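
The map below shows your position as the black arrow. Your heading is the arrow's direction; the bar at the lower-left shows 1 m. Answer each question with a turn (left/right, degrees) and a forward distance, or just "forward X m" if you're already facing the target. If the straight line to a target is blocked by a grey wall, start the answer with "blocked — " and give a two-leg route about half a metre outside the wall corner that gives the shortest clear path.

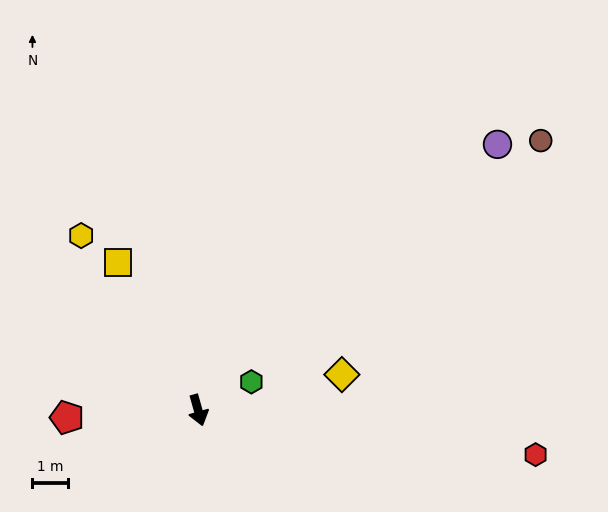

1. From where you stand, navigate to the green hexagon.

turn left 102°, forward 1.7 m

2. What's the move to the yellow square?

turn right 167°, forward 4.7 m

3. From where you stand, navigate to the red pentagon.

turn right 103°, forward 3.6 m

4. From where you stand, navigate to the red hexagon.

turn left 67°, forward 9.5 m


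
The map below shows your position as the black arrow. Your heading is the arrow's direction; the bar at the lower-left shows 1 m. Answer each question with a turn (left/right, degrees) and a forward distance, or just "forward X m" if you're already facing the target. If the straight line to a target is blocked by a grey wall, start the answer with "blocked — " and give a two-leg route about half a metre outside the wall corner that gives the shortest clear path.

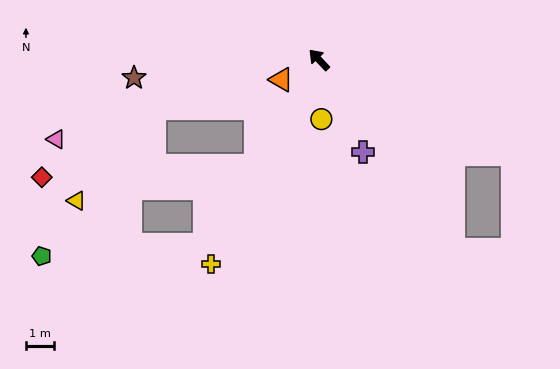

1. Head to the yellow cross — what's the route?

turn left 109°, forward 8.2 m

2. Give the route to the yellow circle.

turn left 139°, forward 2.1 m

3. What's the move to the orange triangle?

turn left 74°, forward 1.5 m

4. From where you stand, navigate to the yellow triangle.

blocked — turn left 106°, forward 4.4 m, then turn right 48°, forward 6.5 m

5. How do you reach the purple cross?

turn left 162°, forward 3.6 m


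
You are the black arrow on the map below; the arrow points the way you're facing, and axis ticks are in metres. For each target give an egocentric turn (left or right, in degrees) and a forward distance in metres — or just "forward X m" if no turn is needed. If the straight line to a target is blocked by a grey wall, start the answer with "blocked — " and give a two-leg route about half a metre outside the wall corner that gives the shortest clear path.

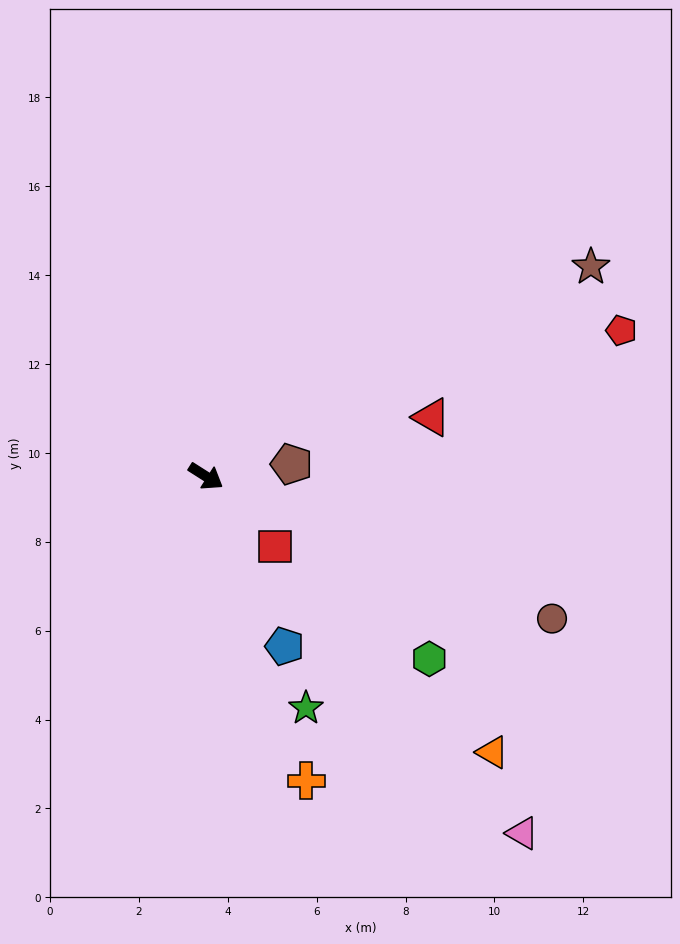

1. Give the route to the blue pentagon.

turn right 33°, forward 4.2 m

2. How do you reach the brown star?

turn left 61°, forward 9.9 m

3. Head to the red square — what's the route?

turn right 13°, forward 2.2 m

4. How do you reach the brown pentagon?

turn left 41°, forward 1.9 m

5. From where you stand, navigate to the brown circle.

turn left 10°, forward 8.4 m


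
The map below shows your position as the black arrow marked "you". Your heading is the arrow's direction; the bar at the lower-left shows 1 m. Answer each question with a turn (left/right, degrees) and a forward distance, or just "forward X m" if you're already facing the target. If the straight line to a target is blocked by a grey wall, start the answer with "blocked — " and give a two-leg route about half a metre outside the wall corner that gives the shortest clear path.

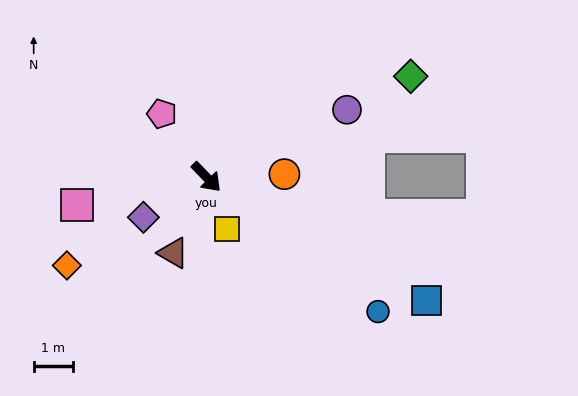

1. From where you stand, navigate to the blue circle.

turn left 8°, forward 5.5 m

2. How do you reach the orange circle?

turn left 48°, forward 2.0 m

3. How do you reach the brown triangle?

turn right 68°, forward 2.1 m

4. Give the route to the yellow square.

turn right 22°, forward 1.4 m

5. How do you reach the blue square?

turn left 17°, forward 6.4 m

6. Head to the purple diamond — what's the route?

turn right 102°, forward 1.9 m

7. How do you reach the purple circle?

turn left 71°, forward 4.0 m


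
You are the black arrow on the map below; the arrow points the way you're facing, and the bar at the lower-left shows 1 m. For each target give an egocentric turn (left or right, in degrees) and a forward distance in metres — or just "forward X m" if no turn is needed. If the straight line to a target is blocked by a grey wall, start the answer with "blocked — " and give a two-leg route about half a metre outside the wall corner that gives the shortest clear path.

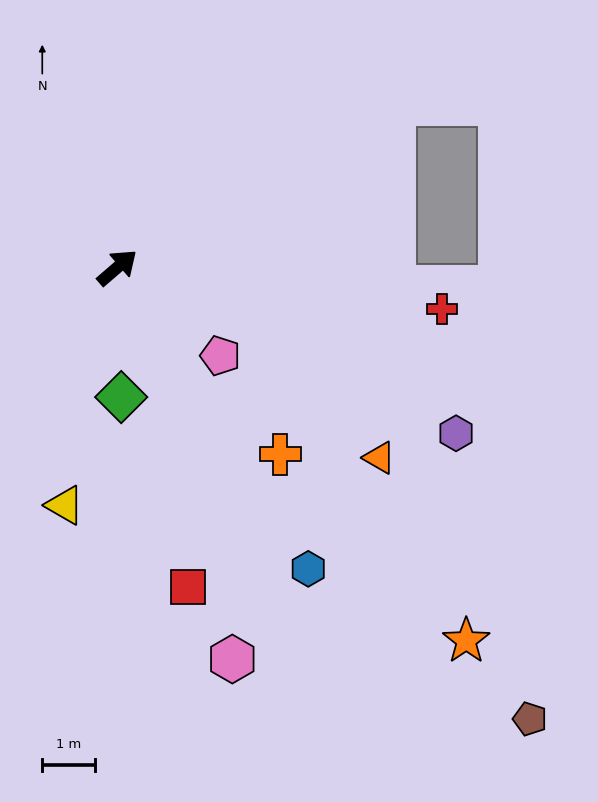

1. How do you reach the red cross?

turn right 48°, forward 6.2 m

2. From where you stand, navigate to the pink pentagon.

turn right 81°, forward 2.6 m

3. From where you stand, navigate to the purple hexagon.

turn right 67°, forward 7.1 m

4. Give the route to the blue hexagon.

turn right 98°, forward 6.7 m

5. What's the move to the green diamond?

turn right 129°, forward 2.4 m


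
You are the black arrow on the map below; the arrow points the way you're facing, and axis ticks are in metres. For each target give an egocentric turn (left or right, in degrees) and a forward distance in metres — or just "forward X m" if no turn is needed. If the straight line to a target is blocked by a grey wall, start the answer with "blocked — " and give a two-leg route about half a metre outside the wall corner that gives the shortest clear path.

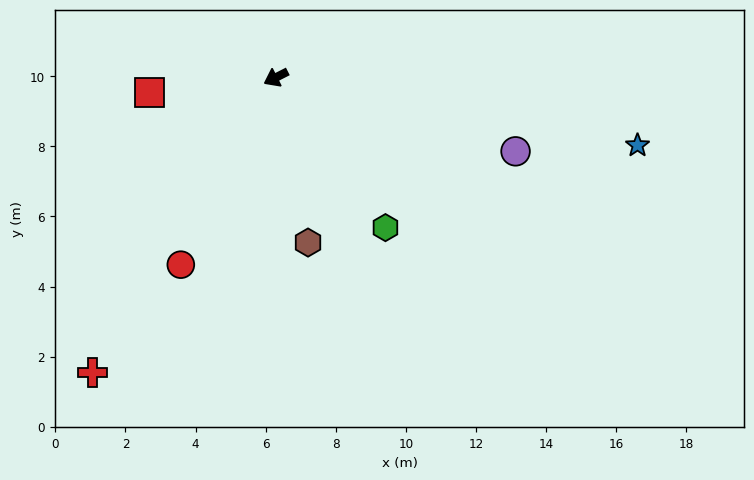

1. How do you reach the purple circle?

turn left 136°, forward 7.2 m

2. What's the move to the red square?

turn right 20°, forward 3.6 m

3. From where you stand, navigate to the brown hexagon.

turn left 74°, forward 4.8 m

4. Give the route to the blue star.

turn left 142°, forward 10.5 m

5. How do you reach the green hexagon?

turn left 99°, forward 5.3 m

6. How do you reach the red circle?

turn left 36°, forward 6.0 m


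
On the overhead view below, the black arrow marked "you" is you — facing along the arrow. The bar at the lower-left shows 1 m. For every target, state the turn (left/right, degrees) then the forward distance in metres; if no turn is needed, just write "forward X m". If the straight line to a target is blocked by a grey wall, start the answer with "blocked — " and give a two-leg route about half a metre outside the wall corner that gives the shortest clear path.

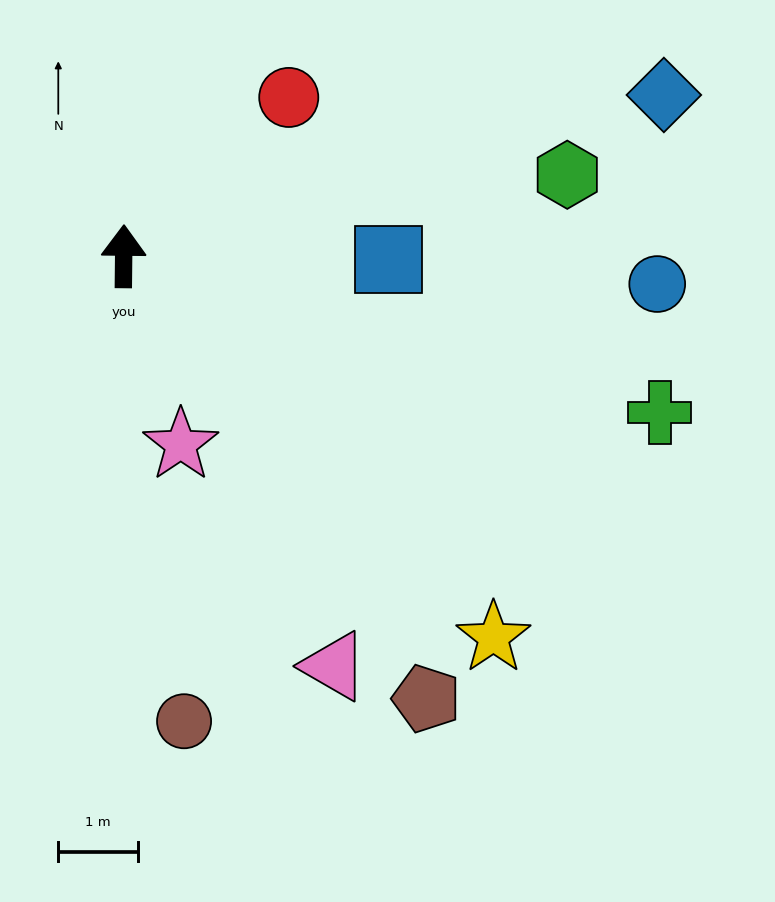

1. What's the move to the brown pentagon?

turn right 145°, forward 6.7 m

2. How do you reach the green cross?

turn right 106°, forward 7.0 m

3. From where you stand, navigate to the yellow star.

turn right 135°, forward 6.7 m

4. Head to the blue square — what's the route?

turn right 90°, forward 3.3 m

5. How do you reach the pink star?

turn right 163°, forward 2.5 m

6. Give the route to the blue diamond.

turn right 73°, forward 7.1 m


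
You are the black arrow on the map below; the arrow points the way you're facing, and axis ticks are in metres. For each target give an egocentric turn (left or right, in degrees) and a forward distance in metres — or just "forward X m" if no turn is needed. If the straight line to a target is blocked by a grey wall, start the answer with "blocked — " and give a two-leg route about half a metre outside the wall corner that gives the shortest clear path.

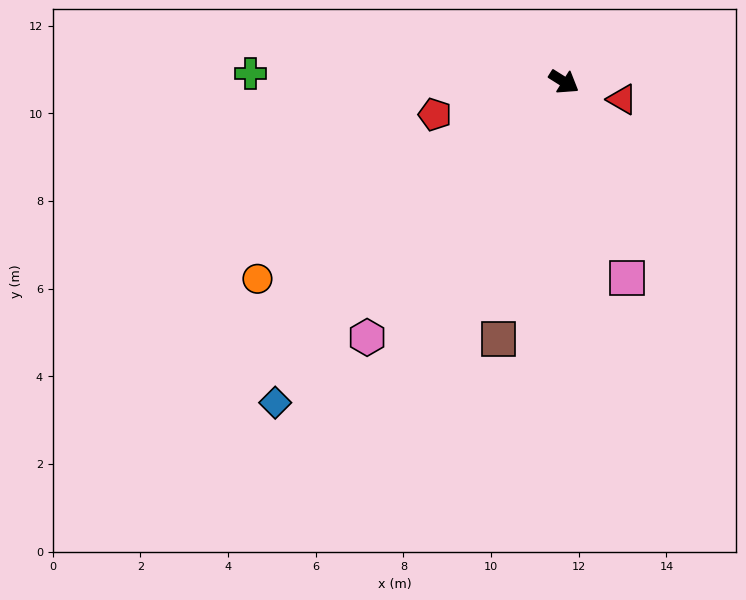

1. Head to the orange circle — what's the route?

turn right 115°, forward 8.3 m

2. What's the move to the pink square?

turn right 40°, forward 4.7 m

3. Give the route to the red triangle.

turn left 15°, forward 1.4 m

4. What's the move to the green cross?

turn right 149°, forward 7.2 m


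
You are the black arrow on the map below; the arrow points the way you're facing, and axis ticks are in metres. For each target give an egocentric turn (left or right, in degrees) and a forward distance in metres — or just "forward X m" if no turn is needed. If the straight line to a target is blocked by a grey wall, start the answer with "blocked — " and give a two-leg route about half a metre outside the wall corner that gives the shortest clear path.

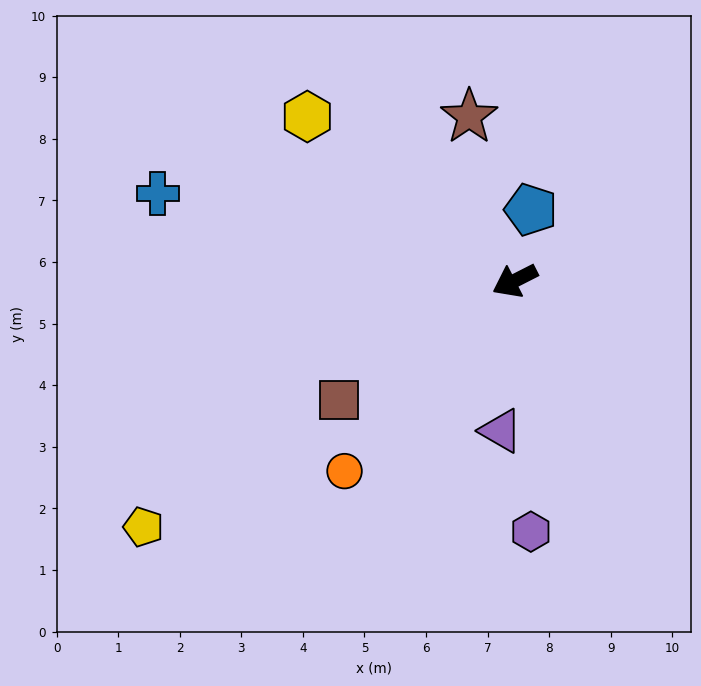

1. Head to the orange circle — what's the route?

turn left 21°, forward 4.1 m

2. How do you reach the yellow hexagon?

turn right 65°, forward 4.3 m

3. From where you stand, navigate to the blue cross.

turn right 41°, forward 6.0 m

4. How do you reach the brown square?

turn left 7°, forward 3.4 m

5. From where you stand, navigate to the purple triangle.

turn left 58°, forward 2.4 m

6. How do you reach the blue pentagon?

turn right 130°, forward 1.2 m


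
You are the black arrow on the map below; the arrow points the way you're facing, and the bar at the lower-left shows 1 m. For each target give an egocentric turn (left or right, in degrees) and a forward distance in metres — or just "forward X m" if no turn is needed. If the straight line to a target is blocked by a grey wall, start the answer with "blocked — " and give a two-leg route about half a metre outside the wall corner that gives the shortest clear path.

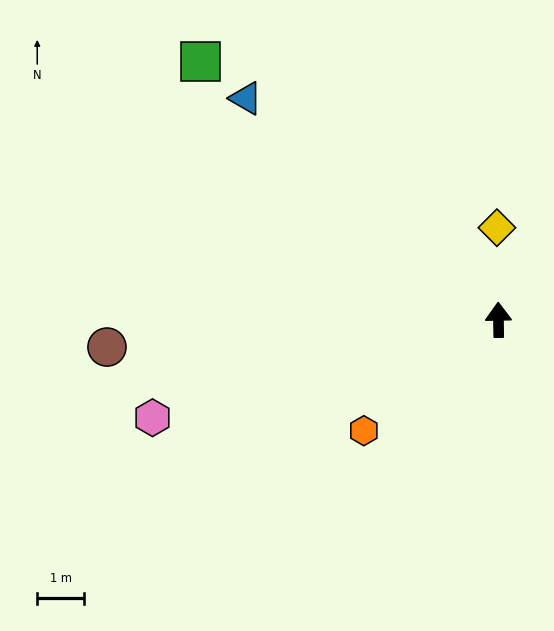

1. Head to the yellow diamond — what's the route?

forward 2.0 m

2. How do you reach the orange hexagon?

turn left 129°, forward 3.7 m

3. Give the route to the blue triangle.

turn left 48°, forward 7.2 m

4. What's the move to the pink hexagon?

turn left 105°, forward 7.7 m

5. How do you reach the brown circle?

turn left 93°, forward 8.4 m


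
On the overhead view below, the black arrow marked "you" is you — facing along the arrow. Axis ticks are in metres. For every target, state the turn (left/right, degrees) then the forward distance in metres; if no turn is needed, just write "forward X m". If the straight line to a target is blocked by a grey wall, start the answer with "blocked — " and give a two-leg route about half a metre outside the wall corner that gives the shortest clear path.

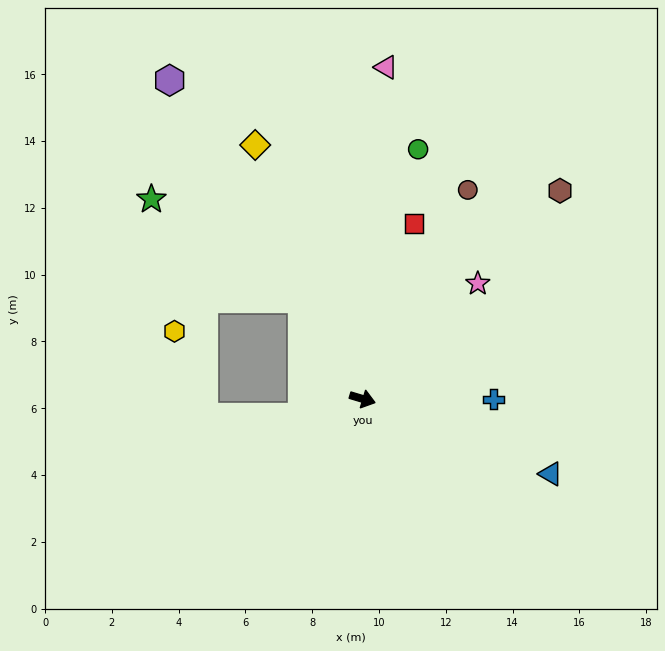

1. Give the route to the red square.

turn left 90°, forward 5.5 m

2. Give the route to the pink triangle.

turn left 103°, forward 10.0 m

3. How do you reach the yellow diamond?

turn left 130°, forward 8.3 m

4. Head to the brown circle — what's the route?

turn left 80°, forward 7.0 m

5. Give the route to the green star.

blocked — turn left 138°, forward 3.5 m, then turn left 25°, forward 5.4 m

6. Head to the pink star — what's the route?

turn left 62°, forward 4.9 m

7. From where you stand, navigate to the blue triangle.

turn right 5°, forward 6.1 m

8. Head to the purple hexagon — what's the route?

turn left 138°, forward 11.2 m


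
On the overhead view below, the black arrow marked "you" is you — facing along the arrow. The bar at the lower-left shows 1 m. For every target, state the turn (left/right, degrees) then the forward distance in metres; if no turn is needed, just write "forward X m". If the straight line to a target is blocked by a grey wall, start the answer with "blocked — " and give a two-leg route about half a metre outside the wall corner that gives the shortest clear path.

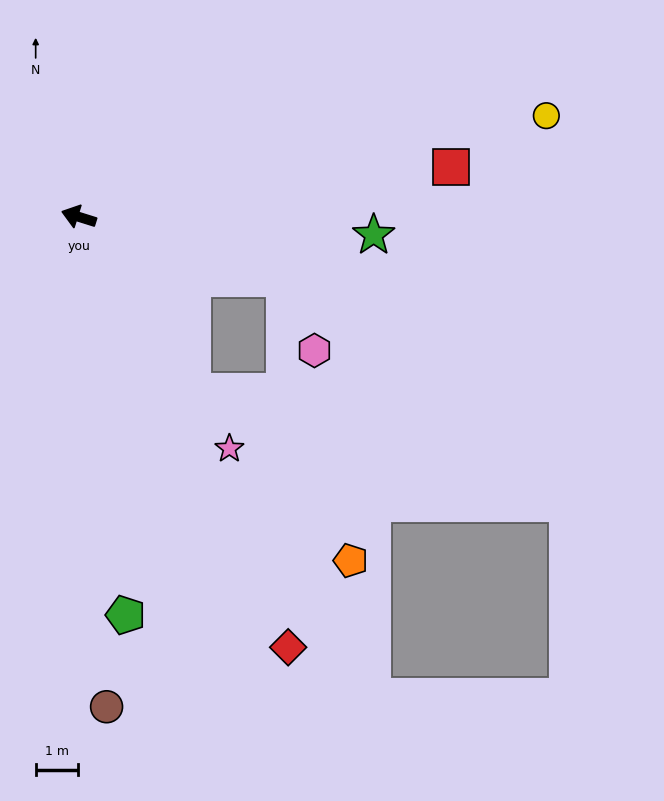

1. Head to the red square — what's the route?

turn right 155°, forward 8.8 m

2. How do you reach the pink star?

turn left 140°, forward 6.5 m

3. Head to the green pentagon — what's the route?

turn left 114°, forward 9.4 m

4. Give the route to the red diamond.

turn left 133°, forward 11.2 m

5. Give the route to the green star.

turn right 166°, forward 6.9 m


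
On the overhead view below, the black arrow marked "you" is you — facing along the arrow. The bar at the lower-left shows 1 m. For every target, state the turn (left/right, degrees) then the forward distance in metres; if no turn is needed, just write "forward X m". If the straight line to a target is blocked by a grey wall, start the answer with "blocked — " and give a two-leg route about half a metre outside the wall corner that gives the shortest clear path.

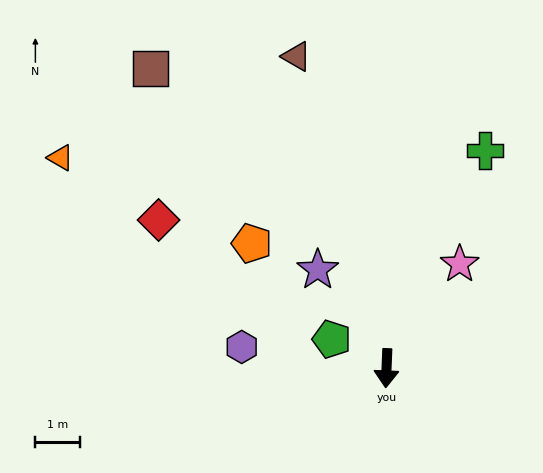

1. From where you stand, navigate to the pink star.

turn left 147°, forward 2.9 m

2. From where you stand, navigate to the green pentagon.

turn right 116°, forward 1.4 m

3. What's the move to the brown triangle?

turn right 161°, forward 7.3 m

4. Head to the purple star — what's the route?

turn right 143°, forward 2.7 m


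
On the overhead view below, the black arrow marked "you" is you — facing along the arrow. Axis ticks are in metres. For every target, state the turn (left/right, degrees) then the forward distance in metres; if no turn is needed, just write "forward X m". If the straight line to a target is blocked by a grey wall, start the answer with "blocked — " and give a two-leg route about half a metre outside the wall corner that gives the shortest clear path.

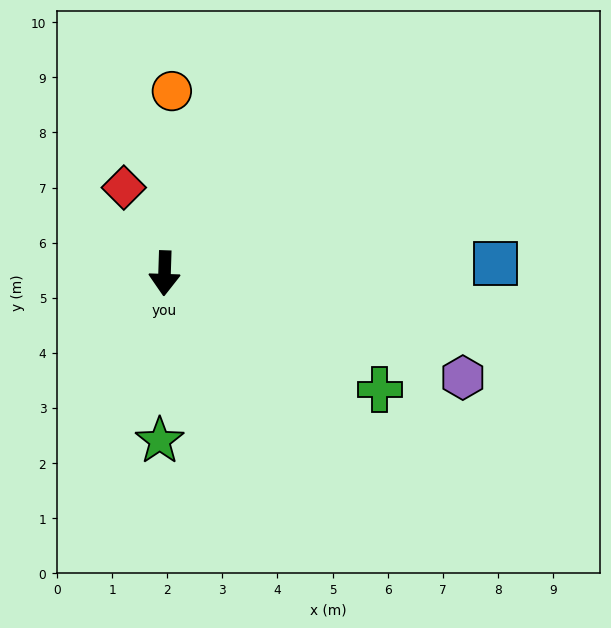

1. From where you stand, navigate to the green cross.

turn left 63°, forward 4.4 m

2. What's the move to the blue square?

turn left 93°, forward 6.0 m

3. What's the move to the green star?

forward 3.0 m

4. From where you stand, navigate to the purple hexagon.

turn left 73°, forward 5.7 m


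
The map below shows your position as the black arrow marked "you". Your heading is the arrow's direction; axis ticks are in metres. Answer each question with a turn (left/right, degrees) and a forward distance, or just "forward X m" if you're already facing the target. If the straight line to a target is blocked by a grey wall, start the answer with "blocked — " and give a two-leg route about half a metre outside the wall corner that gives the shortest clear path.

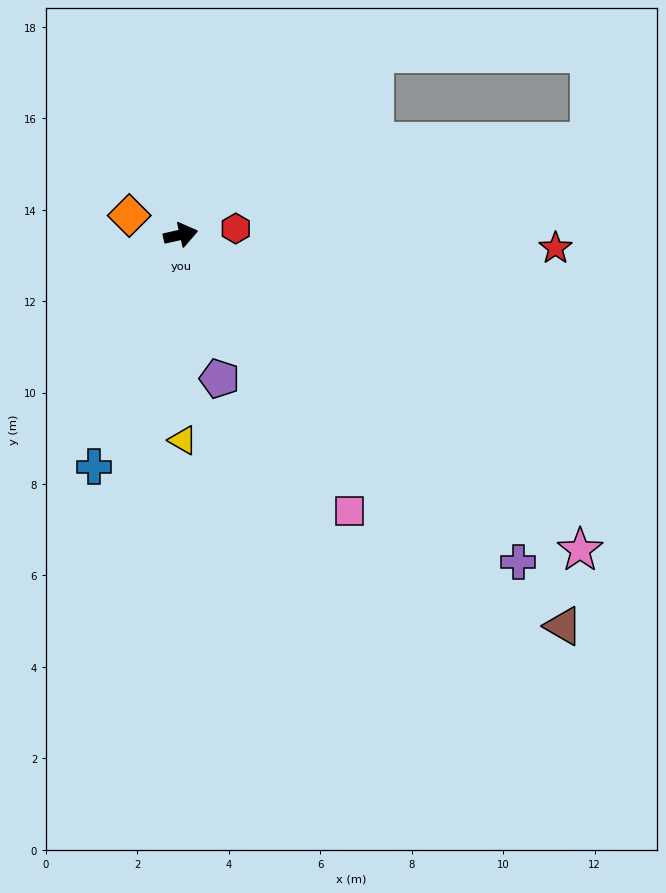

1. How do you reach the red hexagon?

turn right 6°, forward 1.2 m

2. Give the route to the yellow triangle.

turn right 102°, forward 4.5 m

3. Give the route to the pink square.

turn right 71°, forward 7.1 m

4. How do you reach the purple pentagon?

turn right 88°, forward 3.3 m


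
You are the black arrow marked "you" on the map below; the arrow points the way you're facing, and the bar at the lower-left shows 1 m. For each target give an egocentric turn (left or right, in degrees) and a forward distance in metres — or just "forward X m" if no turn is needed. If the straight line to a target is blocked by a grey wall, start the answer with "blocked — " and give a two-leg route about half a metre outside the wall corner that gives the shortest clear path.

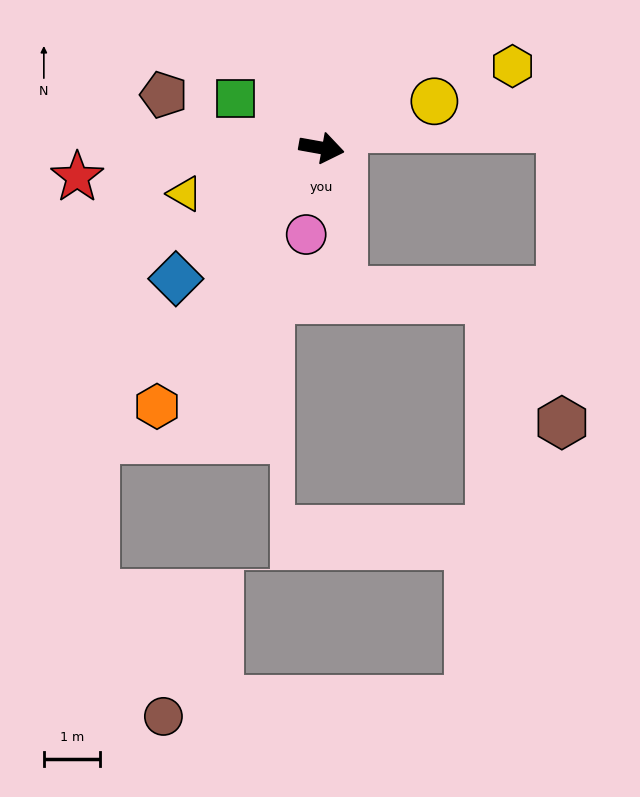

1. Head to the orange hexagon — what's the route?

turn right 112°, forward 5.4 m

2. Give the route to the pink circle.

turn right 90°, forward 1.6 m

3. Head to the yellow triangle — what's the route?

turn right 151°, forward 2.6 m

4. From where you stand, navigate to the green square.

turn left 160°, forward 1.8 m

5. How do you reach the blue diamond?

turn right 128°, forward 3.5 m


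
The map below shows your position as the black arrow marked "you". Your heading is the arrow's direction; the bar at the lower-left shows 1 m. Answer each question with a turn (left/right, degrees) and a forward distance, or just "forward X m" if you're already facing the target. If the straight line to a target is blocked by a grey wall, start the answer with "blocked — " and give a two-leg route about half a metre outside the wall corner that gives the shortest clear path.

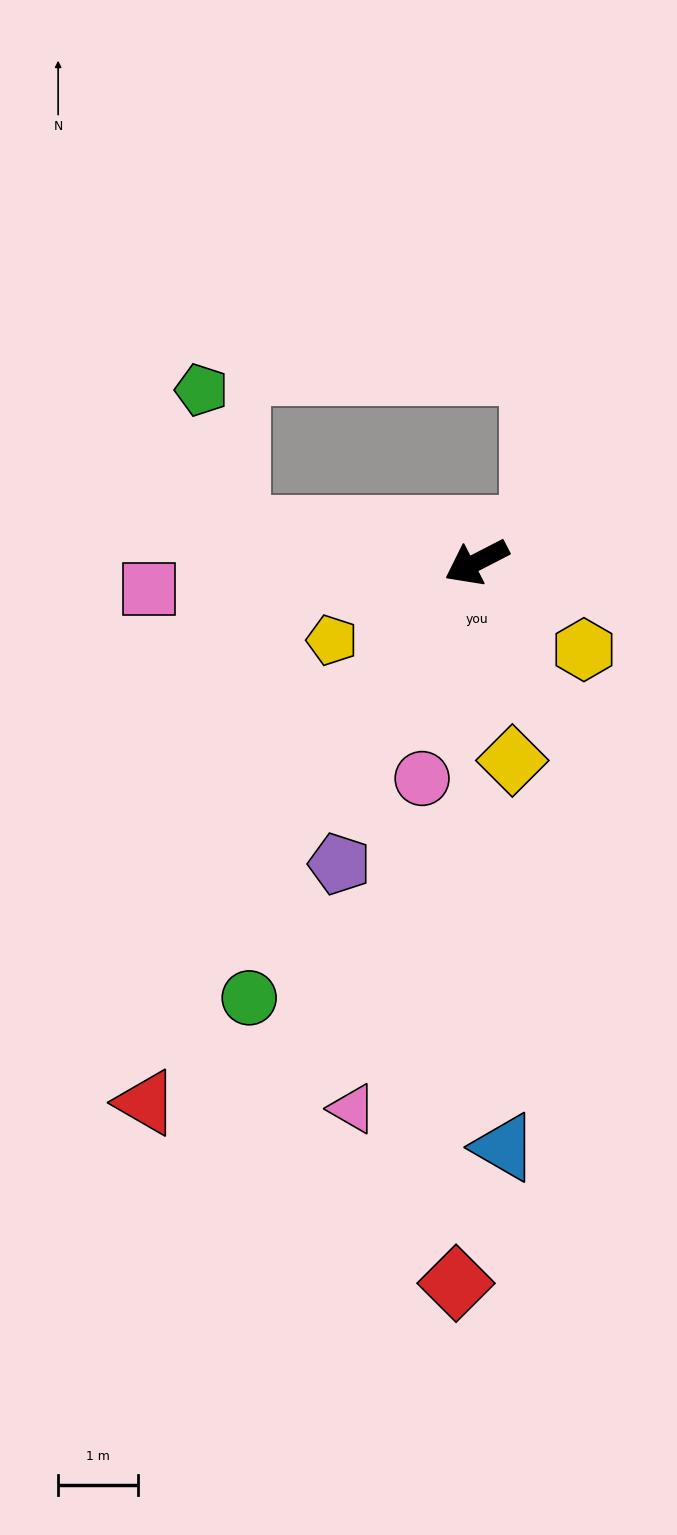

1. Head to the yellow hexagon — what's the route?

turn left 114°, forward 1.7 m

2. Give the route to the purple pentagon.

turn left 38°, forward 4.1 m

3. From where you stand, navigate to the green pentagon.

blocked — turn right 35°, forward 3.0 m, then turn right 69°, forward 1.8 m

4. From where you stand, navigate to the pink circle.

turn left 49°, forward 2.8 m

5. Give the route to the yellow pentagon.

forward 2.0 m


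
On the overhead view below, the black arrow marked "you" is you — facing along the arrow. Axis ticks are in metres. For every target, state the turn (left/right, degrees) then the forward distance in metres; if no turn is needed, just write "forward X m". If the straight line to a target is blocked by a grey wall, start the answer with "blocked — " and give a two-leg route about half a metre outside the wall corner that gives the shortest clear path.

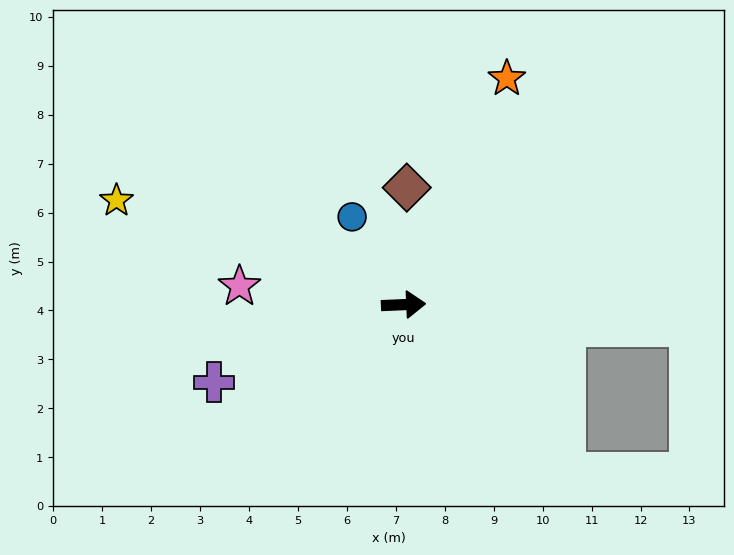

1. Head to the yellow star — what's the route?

turn left 158°, forward 6.2 m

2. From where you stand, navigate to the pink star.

turn left 171°, forward 3.4 m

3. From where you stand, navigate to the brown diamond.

turn left 86°, forward 2.4 m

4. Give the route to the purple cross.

turn right 160°, forward 4.2 m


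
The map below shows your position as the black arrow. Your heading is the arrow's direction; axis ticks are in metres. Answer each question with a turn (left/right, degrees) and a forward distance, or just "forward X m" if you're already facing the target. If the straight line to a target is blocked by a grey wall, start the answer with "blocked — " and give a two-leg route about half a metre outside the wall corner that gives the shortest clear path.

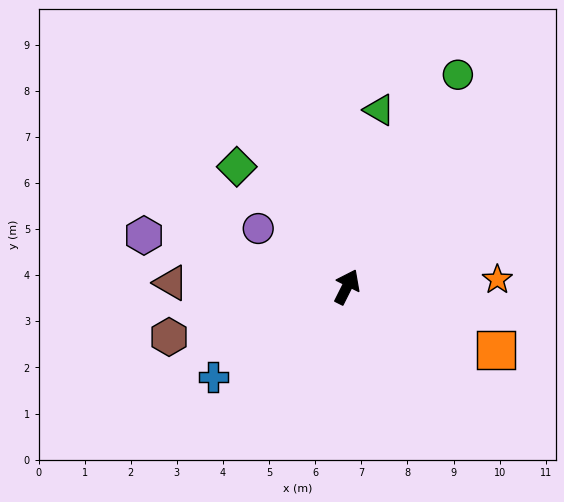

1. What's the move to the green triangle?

turn left 16°, forward 3.9 m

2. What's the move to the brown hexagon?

turn left 132°, forward 4.0 m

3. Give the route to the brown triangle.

turn left 115°, forward 3.8 m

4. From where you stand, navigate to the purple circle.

turn left 83°, forward 2.3 m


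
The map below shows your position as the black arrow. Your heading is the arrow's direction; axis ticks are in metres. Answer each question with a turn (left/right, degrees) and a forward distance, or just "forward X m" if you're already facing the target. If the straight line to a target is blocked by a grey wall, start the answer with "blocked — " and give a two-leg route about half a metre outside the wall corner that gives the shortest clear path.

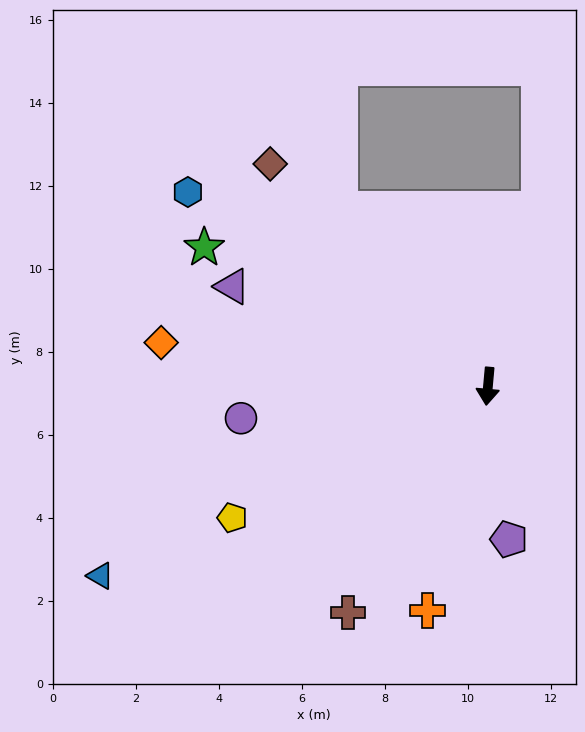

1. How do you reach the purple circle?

turn right 77°, forward 6.0 m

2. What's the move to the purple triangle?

turn right 106°, forward 6.6 m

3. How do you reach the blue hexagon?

turn right 118°, forward 8.6 m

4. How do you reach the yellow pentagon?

turn right 58°, forward 6.9 m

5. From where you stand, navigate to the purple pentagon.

turn left 13°, forward 3.7 m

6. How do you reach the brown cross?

turn right 27°, forward 6.4 m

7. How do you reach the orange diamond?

turn right 92°, forward 7.9 m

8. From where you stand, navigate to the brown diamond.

turn right 130°, forward 7.5 m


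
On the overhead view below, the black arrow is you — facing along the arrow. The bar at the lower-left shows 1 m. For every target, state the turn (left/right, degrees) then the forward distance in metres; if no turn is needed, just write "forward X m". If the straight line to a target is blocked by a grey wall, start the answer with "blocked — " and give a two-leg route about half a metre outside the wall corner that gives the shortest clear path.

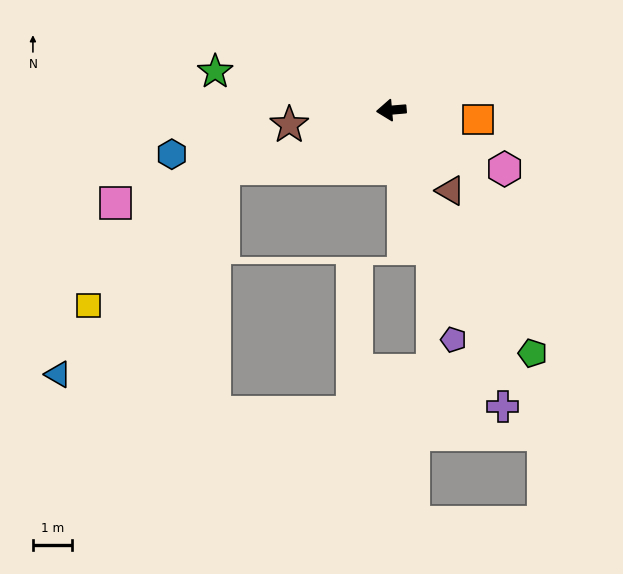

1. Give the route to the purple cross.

turn left 106°, forward 8.2 m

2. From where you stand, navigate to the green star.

turn right 17°, forward 4.6 m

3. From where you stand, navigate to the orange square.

turn left 169°, forward 2.2 m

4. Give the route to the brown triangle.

turn left 121°, forward 2.6 m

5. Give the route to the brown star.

turn left 3°, forward 2.7 m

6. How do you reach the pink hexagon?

turn left 148°, forward 3.3 m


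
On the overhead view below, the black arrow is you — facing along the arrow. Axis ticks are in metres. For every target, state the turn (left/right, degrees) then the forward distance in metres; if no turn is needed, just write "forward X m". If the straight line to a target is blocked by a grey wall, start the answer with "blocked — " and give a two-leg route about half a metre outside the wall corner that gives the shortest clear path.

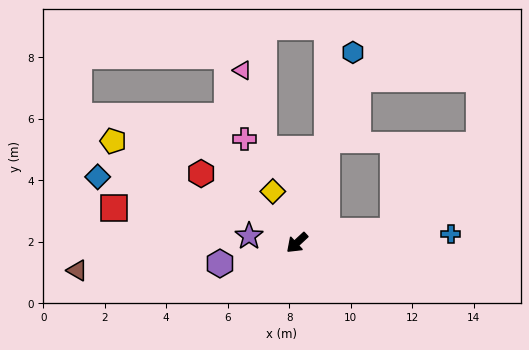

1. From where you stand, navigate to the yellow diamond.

turn right 108°, forward 1.8 m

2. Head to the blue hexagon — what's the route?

turn right 149°, forward 6.5 m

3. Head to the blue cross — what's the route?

turn left 140°, forward 5.0 m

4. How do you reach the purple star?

turn right 51°, forward 1.6 m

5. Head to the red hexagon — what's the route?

turn right 79°, forward 3.8 m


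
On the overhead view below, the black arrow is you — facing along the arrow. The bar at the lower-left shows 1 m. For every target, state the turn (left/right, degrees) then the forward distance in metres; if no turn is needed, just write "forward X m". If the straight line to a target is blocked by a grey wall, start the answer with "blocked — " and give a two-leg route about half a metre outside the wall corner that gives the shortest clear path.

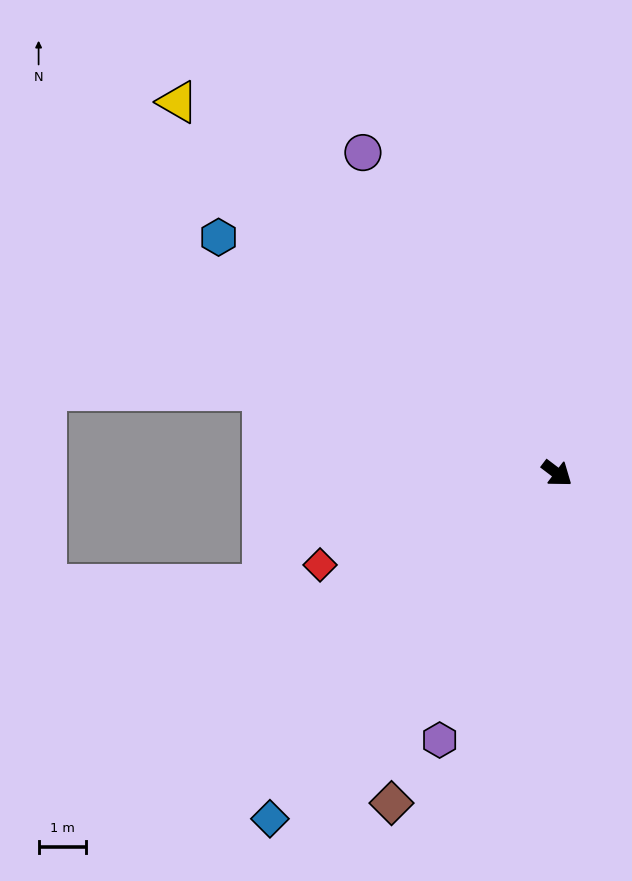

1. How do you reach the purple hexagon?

turn right 77°, forward 6.2 m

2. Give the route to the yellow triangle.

turn left 173°, forward 11.2 m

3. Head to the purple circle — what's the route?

turn left 158°, forward 7.9 m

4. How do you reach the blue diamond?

turn right 93°, forward 9.5 m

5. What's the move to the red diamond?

turn right 122°, forward 5.4 m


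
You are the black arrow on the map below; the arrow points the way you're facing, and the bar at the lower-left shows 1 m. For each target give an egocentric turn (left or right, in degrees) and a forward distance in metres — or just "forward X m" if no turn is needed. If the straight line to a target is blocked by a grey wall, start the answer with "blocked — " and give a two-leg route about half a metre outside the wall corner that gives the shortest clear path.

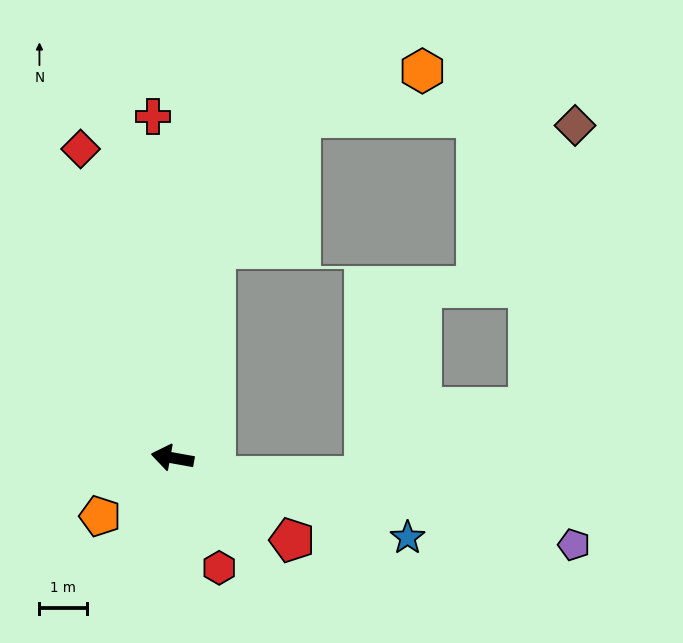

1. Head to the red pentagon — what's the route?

turn left 156°, forward 3.0 m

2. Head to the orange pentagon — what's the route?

turn left 49°, forward 1.9 m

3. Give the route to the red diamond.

turn right 63°, forward 6.8 m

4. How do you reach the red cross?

turn right 77°, forward 7.2 m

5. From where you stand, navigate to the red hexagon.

turn left 123°, forward 2.5 m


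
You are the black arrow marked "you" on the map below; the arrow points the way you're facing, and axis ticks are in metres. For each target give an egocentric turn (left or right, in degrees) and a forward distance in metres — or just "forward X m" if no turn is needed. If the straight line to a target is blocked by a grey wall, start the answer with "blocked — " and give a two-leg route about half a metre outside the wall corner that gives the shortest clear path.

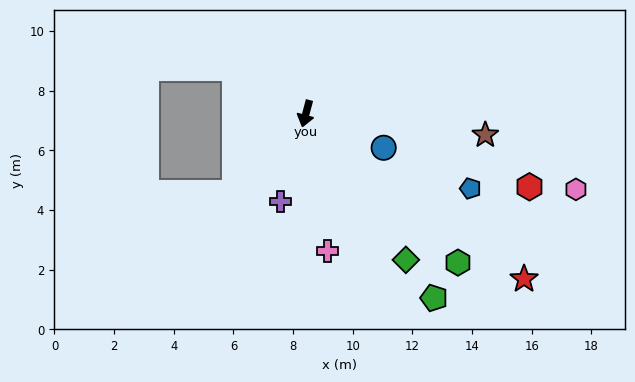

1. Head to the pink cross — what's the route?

turn left 24°, forward 4.7 m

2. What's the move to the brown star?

turn left 98°, forward 6.1 m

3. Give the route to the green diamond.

turn left 49°, forward 5.9 m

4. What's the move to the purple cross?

forward 3.1 m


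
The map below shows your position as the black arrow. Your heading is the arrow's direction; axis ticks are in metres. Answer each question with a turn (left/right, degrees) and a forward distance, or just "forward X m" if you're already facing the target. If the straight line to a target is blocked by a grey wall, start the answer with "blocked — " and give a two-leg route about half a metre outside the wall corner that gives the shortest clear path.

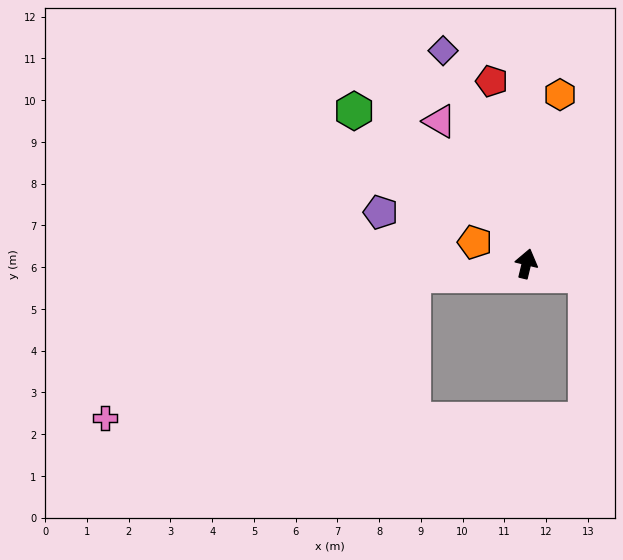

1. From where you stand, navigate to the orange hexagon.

turn left 2°, forward 4.1 m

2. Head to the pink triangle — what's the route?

turn left 45°, forward 4.0 m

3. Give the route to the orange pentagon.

turn left 81°, forward 1.3 m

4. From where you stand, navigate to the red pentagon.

turn left 24°, forward 4.4 m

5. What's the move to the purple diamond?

turn left 35°, forward 5.5 m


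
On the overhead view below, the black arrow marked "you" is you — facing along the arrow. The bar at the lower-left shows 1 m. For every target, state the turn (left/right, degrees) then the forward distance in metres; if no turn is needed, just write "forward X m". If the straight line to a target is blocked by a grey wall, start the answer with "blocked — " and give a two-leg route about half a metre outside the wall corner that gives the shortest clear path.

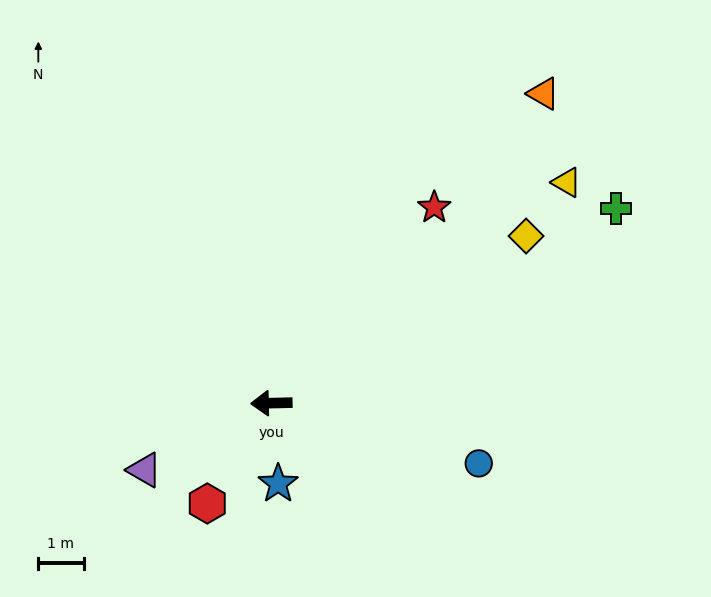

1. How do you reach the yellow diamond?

turn right 148°, forward 6.7 m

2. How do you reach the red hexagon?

turn left 56°, forward 2.6 m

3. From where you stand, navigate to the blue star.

turn left 93°, forward 1.8 m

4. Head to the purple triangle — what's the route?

turn left 26°, forward 3.2 m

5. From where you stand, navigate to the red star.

turn right 131°, forward 5.6 m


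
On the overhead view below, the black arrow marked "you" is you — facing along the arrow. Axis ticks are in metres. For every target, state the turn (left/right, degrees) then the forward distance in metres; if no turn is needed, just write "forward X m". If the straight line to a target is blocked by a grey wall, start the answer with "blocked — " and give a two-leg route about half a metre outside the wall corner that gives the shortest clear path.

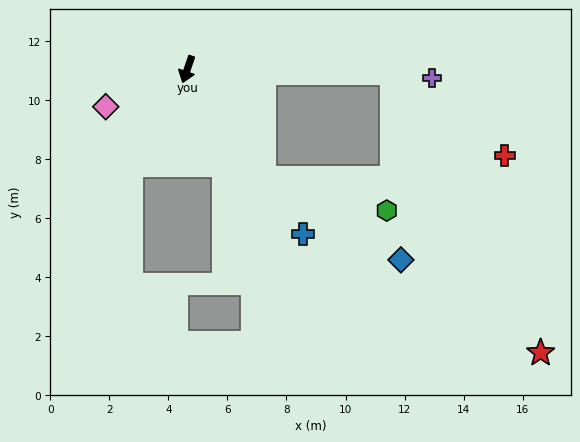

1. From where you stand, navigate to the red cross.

blocked — turn left 108°, forward 6.9 m, then turn right 35°, forward 4.7 m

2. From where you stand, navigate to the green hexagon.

blocked — turn left 54°, forward 4.5 m, then turn left 40°, forward 4.3 m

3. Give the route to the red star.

blocked — turn left 108°, forward 6.9 m, then turn right 61°, forward 10.7 m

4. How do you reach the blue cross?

turn left 54°, forward 6.8 m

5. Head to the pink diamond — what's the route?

turn right 46°, forward 3.0 m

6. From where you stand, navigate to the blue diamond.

blocked — turn left 54°, forward 4.5 m, then turn left 24°, forward 5.4 m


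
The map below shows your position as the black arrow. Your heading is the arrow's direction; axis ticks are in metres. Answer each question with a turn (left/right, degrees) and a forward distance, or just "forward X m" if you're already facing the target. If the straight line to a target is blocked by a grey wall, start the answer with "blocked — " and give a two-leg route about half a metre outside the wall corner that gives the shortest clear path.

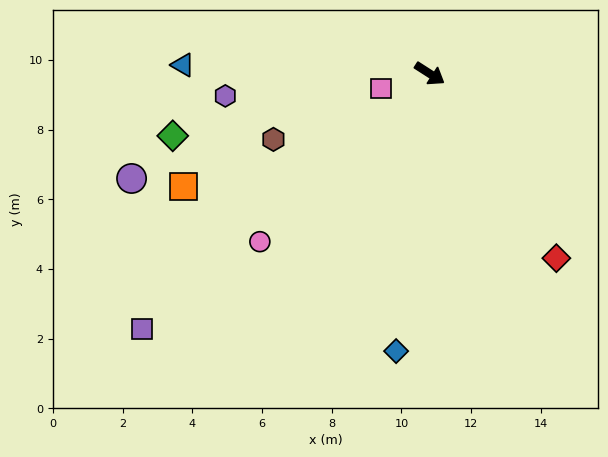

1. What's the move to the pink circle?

turn right 103°, forward 6.9 m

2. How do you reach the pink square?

turn right 130°, forward 1.5 m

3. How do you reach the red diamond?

turn right 23°, forward 6.4 m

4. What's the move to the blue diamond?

turn right 64°, forward 8.0 m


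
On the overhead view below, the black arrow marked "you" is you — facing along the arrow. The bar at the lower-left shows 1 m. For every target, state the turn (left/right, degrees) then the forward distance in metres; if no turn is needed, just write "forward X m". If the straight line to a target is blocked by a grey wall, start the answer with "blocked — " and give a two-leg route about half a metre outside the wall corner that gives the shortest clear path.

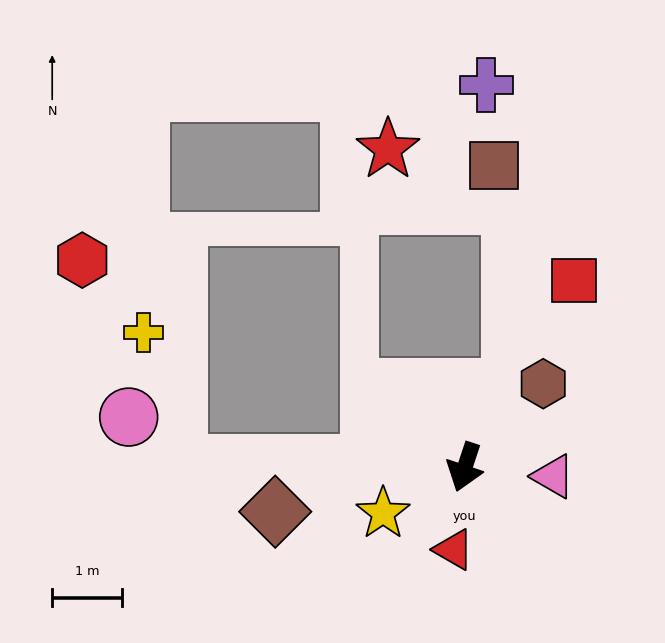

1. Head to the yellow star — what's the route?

turn right 42°, forward 1.3 m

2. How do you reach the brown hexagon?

turn left 155°, forward 1.6 m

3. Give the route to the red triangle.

turn left 11°, forward 1.2 m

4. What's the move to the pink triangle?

turn left 102°, forward 1.3 m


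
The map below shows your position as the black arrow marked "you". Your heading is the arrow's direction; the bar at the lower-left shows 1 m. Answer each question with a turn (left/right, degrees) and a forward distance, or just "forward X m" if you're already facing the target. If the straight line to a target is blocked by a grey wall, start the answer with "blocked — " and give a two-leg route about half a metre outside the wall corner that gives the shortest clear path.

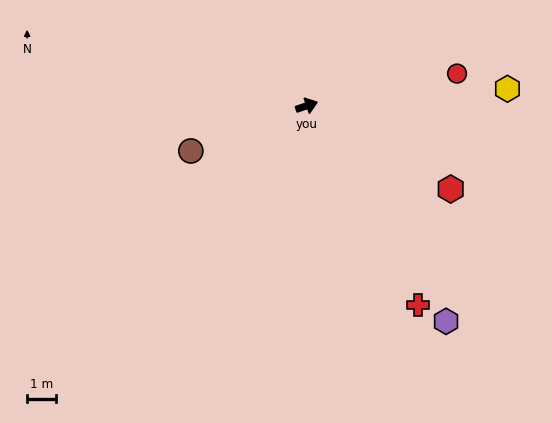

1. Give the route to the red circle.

turn right 7°, forward 5.3 m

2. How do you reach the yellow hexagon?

turn right 14°, forward 6.9 m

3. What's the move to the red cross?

turn right 80°, forward 7.8 m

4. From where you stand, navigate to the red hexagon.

turn right 49°, forward 5.7 m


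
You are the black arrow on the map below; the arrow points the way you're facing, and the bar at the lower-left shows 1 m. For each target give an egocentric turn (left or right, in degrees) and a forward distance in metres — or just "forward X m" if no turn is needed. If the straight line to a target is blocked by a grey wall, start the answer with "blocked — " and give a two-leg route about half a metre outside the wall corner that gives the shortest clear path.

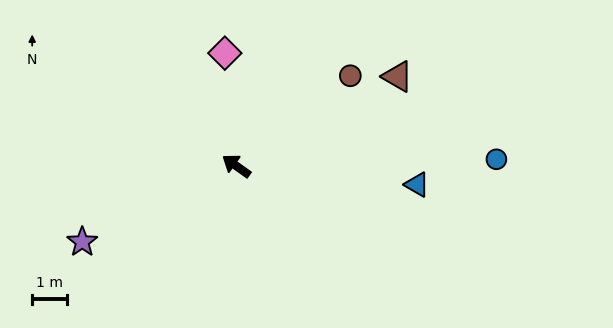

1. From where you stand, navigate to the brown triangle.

turn right 115°, forward 5.3 m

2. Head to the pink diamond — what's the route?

turn right 49°, forward 3.2 m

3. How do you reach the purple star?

turn left 62°, forward 4.9 m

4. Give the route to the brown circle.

turn right 106°, forward 4.1 m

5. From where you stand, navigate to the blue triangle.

turn right 150°, forward 5.2 m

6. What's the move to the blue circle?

turn right 143°, forward 7.4 m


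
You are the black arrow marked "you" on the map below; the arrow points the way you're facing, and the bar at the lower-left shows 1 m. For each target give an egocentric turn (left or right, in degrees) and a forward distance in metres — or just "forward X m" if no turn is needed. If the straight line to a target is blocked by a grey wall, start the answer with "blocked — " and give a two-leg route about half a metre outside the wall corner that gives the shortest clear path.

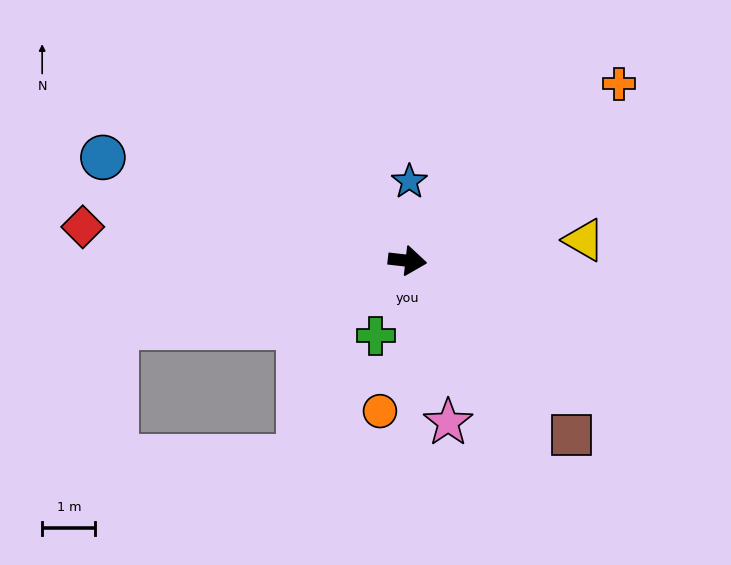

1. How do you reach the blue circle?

turn left 168°, forward 6.0 m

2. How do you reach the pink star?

turn right 69°, forward 3.1 m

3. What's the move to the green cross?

turn right 106°, forward 1.5 m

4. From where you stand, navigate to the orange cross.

turn left 46°, forward 5.2 m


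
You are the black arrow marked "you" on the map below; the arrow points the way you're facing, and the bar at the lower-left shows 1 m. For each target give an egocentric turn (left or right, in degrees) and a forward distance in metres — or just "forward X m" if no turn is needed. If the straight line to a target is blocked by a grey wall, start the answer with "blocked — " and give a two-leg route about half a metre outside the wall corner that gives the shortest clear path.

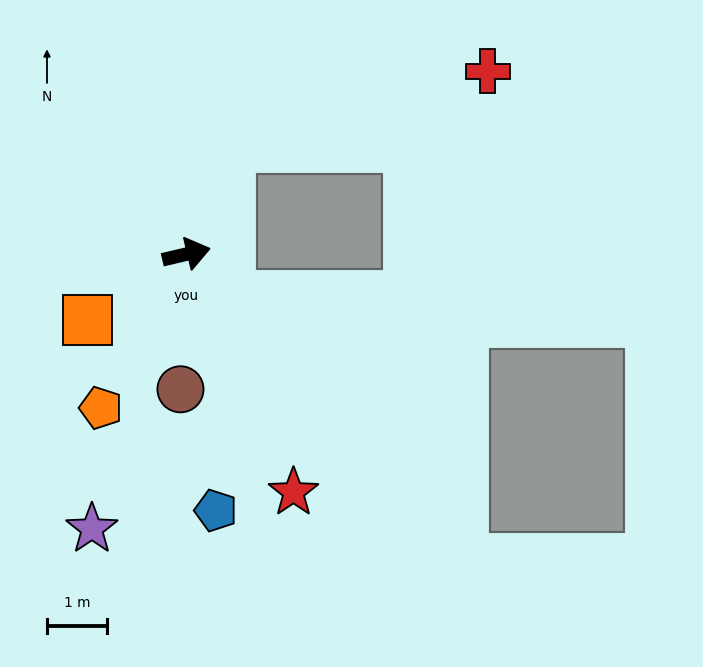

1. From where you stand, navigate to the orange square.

turn right 160°, forward 2.0 m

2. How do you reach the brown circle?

turn right 106°, forward 2.3 m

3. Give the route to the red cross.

blocked — turn left 54°, forward 1.9 m, then turn right 51°, forward 4.5 m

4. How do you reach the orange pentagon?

turn right 132°, forward 2.9 m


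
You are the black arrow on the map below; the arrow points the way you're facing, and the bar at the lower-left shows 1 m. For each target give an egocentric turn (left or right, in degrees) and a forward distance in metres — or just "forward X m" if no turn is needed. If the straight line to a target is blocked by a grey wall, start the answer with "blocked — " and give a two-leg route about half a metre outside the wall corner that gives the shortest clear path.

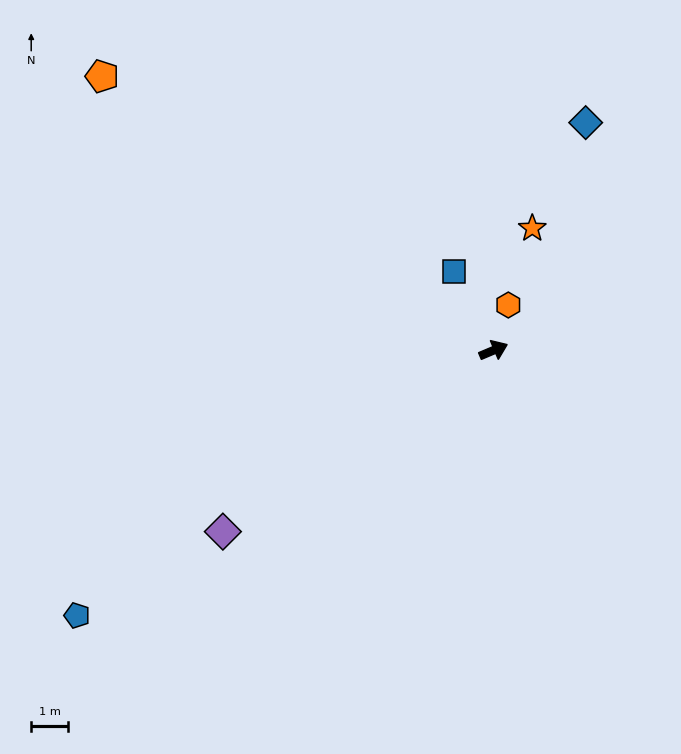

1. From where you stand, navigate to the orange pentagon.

turn left 122°, forward 13.0 m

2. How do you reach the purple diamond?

turn right 169°, forward 8.8 m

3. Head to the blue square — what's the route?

turn left 94°, forward 2.4 m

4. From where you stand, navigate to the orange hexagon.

turn left 49°, forward 1.3 m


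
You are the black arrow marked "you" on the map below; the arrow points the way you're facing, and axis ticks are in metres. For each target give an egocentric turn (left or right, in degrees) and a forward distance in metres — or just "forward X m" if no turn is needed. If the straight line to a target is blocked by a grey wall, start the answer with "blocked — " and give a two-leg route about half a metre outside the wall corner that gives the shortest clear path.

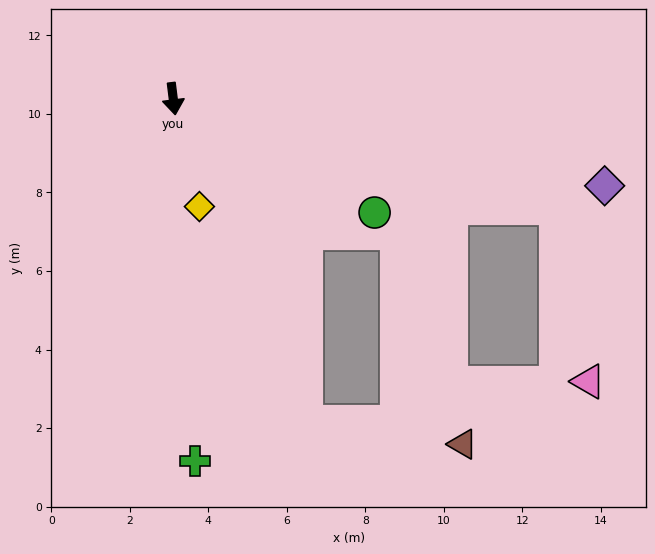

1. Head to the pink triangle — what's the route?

blocked — turn left 67°, forward 10.1 m, then turn right 63°, forward 4.5 m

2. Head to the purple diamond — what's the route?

turn left 71°, forward 11.2 m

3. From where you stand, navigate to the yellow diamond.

turn left 7°, forward 2.8 m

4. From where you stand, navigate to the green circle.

turn left 53°, forward 5.9 m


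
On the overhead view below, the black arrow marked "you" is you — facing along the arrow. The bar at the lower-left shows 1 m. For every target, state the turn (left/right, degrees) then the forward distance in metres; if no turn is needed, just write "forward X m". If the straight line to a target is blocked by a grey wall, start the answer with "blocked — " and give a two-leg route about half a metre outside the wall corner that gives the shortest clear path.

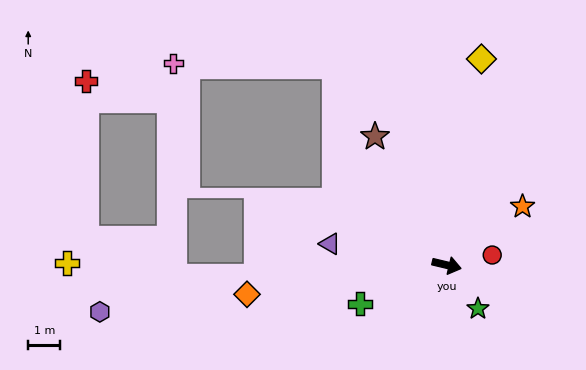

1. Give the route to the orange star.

turn left 51°, forward 3.0 m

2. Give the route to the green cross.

turn right 143°, forward 2.9 m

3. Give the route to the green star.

turn right 41°, forward 1.7 m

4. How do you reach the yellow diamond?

turn left 94°, forward 6.5 m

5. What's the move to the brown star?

turn left 133°, forward 4.6 m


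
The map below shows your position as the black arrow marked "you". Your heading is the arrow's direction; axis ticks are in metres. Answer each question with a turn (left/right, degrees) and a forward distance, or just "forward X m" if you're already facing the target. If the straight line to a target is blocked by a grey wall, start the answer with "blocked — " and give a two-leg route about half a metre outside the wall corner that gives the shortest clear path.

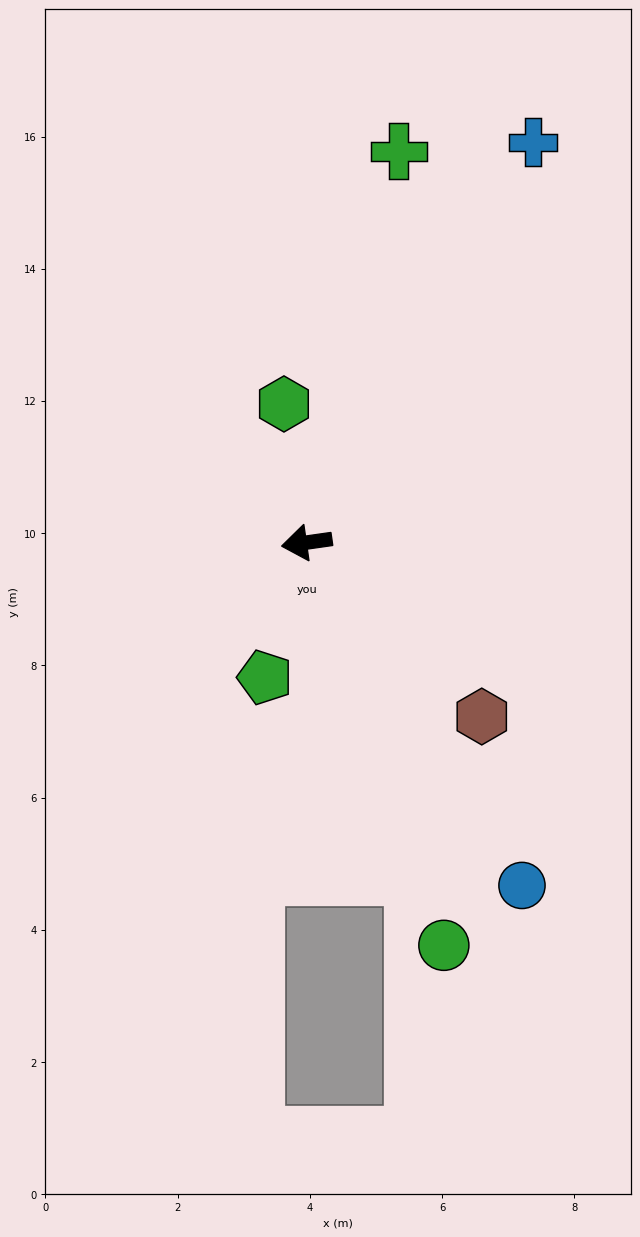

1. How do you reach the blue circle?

turn left 114°, forward 6.1 m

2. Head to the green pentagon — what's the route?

turn left 65°, forward 2.1 m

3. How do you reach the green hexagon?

turn right 89°, forward 2.1 m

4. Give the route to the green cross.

turn right 111°, forward 6.1 m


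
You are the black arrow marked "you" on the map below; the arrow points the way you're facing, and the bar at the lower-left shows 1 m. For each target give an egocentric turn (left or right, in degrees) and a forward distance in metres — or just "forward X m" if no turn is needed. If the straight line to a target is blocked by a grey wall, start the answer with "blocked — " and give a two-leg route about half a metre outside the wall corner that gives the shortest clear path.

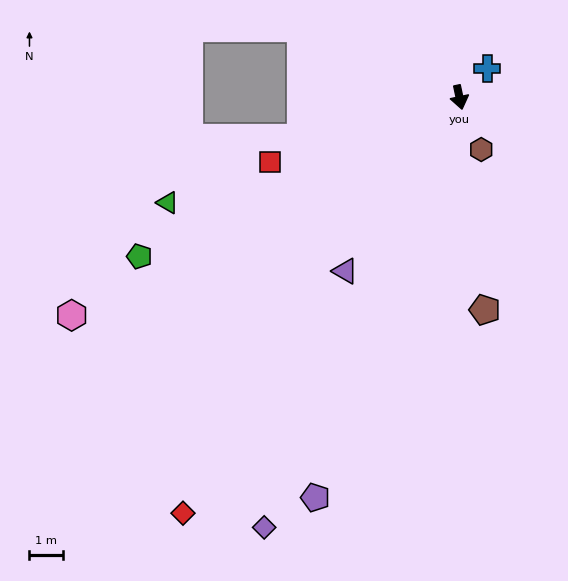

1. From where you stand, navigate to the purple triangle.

turn right 45°, forward 6.2 m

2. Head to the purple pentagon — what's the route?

turn right 32°, forward 12.6 m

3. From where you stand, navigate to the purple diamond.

turn right 36°, forward 14.0 m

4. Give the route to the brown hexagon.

turn left 11°, forward 1.7 m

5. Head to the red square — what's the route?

turn right 83°, forward 5.9 m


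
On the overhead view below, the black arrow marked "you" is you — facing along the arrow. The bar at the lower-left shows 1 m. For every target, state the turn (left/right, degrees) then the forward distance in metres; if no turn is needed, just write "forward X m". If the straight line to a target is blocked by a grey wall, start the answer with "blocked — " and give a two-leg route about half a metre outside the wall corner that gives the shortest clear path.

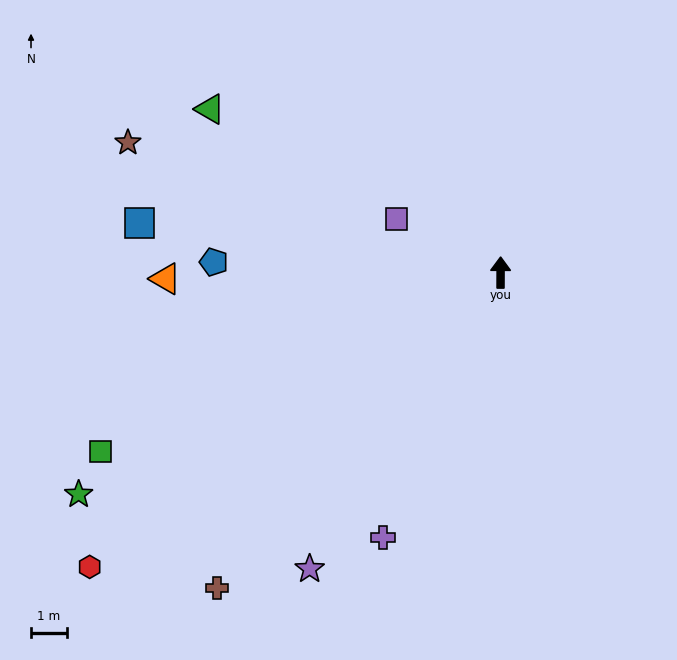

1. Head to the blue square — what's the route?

turn left 82°, forward 10.2 m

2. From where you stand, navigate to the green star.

turn left 118°, forward 13.4 m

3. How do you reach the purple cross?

turn left 156°, forward 8.1 m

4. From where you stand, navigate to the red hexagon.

turn left 126°, forward 14.2 m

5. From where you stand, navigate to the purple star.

turn left 147°, forward 9.9 m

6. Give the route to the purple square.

turn left 63°, forward 3.3 m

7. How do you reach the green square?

turn left 114°, forward 12.3 m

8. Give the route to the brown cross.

turn left 138°, forward 11.9 m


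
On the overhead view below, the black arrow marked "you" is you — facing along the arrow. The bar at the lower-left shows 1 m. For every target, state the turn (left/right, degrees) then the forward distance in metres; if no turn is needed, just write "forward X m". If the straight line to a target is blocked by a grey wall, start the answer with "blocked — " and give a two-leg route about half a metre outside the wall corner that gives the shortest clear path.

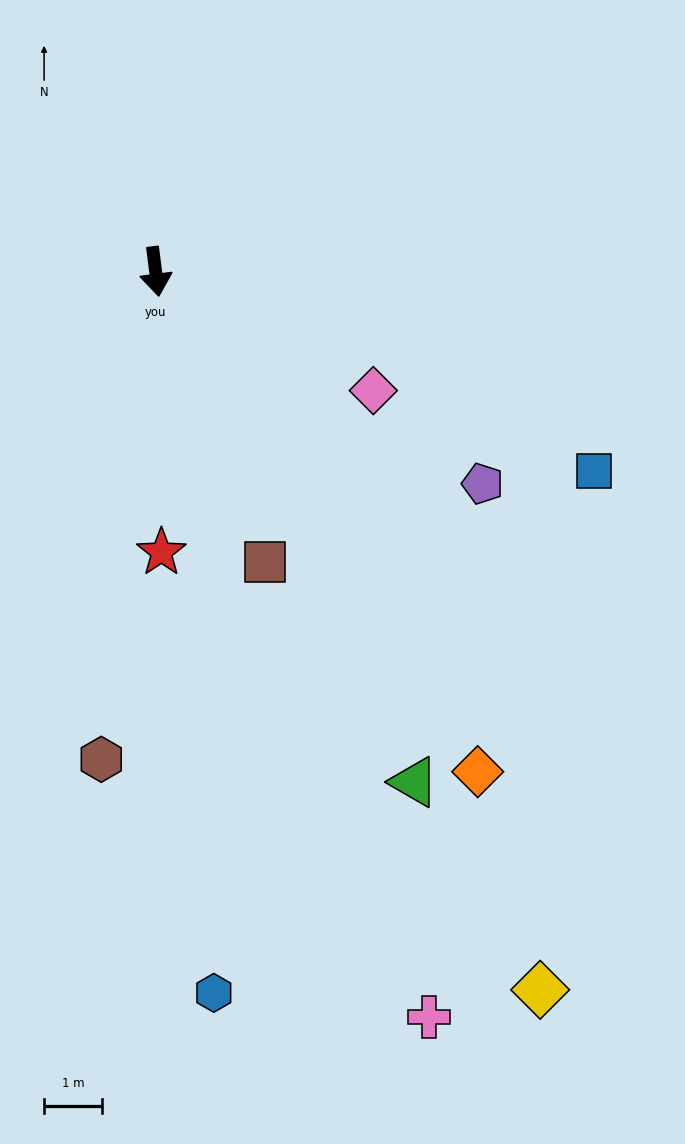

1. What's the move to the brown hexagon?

turn right 14°, forward 8.5 m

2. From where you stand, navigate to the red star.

turn right 6°, forward 4.8 m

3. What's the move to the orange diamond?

turn left 26°, forward 10.3 m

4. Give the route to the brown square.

turn left 13°, forward 5.4 m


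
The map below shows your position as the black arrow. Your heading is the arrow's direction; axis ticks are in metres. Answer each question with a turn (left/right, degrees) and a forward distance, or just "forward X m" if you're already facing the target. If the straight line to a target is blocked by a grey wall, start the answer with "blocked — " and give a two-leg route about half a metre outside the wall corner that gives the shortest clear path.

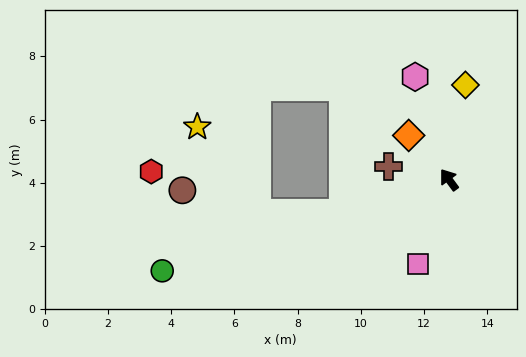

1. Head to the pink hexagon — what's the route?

turn right 18°, forward 3.4 m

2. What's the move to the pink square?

turn left 123°, forward 2.9 m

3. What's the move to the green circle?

turn left 71°, forward 9.5 m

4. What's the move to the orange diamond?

turn left 6°, forward 1.9 m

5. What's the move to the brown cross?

turn left 42°, forward 2.0 m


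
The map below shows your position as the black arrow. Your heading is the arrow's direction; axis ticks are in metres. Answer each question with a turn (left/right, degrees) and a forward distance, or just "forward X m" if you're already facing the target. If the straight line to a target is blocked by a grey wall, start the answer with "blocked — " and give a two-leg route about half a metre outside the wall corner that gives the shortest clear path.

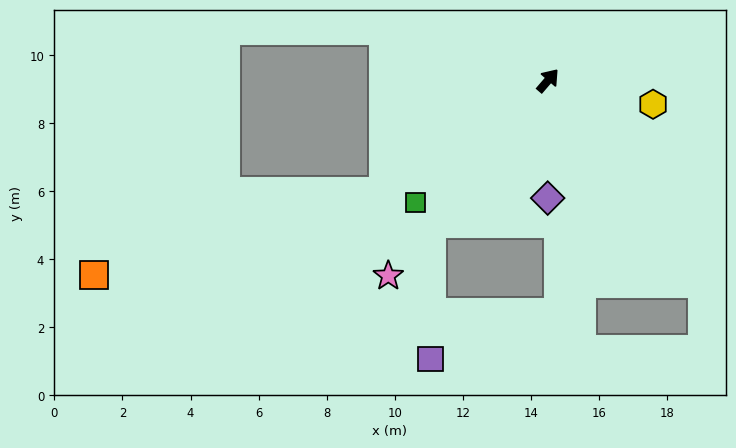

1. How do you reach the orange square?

blocked — turn left 165°, forward 5.8 m, then turn right 18°, forward 8.8 m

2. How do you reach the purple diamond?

turn right 139°, forward 3.5 m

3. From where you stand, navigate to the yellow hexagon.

turn right 62°, forward 3.2 m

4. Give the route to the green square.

turn left 173°, forward 5.3 m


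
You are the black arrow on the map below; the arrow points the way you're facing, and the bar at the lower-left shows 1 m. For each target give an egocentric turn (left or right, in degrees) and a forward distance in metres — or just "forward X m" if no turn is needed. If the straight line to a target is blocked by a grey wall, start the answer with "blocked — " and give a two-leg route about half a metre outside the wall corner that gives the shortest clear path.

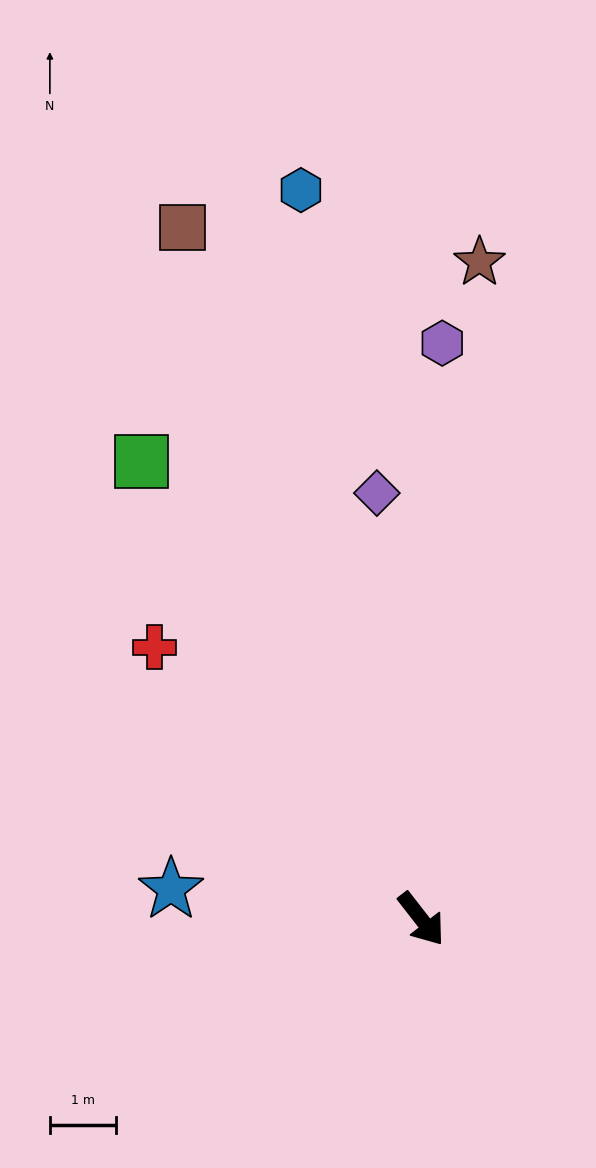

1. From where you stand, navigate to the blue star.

turn right 135°, forward 3.8 m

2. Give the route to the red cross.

turn right 173°, forward 5.7 m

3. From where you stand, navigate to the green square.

turn left 174°, forward 8.1 m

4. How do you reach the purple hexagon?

turn left 140°, forward 8.7 m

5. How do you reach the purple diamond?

turn left 148°, forward 6.4 m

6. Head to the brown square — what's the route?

turn left 161°, forward 11.0 m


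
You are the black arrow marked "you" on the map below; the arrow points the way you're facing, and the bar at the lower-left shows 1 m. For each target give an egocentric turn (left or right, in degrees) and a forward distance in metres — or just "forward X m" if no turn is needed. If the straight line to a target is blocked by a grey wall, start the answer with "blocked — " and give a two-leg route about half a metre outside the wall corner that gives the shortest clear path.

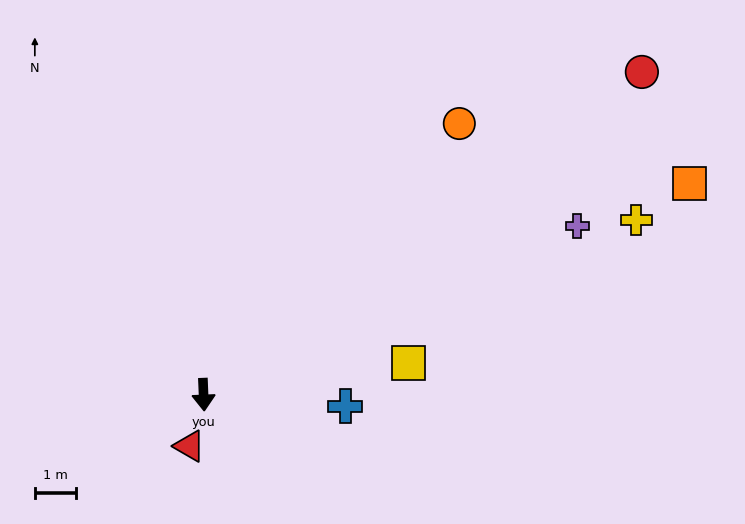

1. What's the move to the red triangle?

turn right 18°, forward 1.3 m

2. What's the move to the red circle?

turn left 124°, forward 13.3 m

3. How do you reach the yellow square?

turn left 96°, forward 5.1 m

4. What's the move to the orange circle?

turn left 134°, forward 9.1 m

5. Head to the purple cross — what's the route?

turn left 112°, forward 10.0 m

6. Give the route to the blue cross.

turn left 83°, forward 3.5 m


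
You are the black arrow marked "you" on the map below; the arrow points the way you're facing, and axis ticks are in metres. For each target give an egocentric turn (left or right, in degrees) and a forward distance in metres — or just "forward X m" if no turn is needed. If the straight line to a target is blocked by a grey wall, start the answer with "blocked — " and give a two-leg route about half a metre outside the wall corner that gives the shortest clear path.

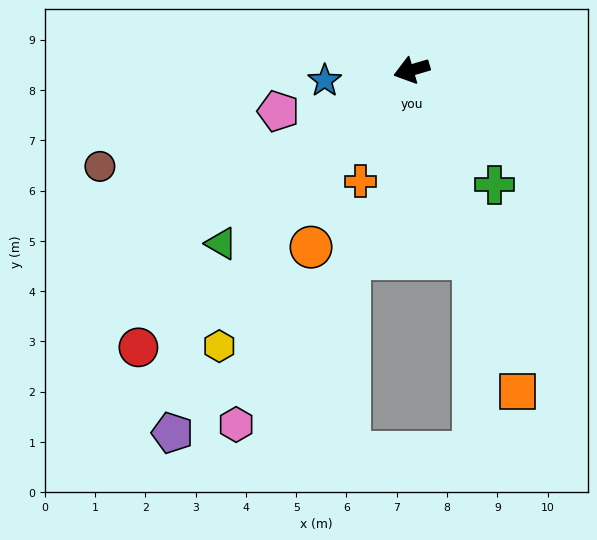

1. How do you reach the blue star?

turn right 9°, forward 1.7 m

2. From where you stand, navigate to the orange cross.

turn left 49°, forward 2.4 m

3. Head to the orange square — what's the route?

turn left 92°, forward 6.7 m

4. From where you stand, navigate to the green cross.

turn left 109°, forward 2.8 m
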